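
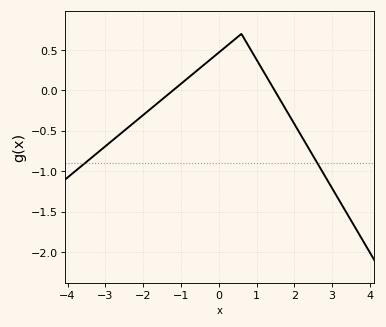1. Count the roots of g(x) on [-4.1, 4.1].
2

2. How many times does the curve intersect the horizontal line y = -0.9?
2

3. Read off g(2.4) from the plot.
-0.733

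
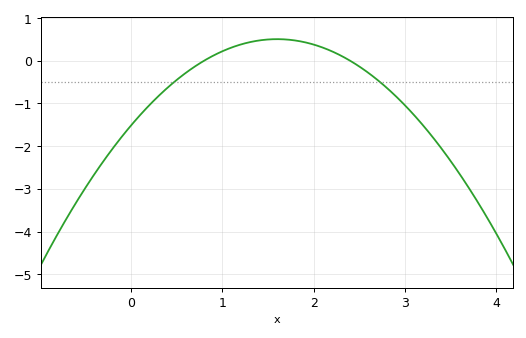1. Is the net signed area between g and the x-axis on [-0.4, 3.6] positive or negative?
negative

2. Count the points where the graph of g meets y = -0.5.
2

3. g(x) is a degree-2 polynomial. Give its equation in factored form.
y = -0.79(x - 0.8)(x - 2.4)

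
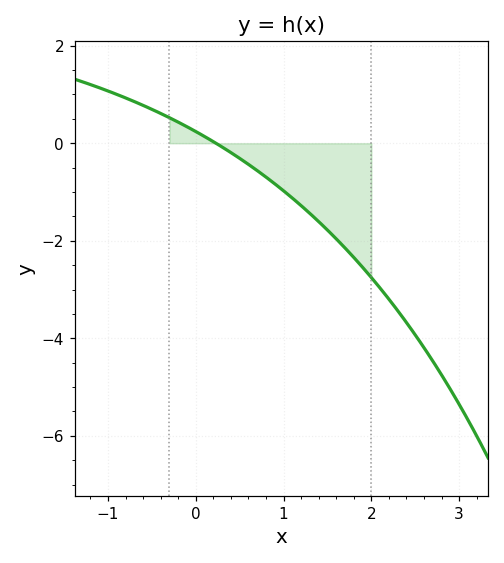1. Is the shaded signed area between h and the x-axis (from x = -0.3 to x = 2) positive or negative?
negative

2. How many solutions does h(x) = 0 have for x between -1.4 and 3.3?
1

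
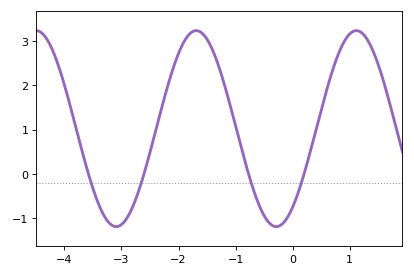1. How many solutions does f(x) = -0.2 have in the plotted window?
4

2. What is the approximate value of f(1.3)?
3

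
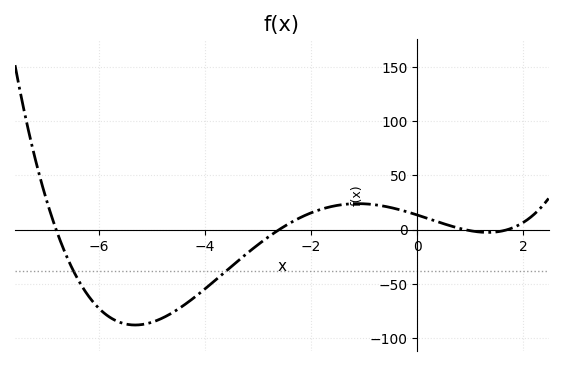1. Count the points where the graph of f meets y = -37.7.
2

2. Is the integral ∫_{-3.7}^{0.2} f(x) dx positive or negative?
positive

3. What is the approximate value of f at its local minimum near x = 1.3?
-5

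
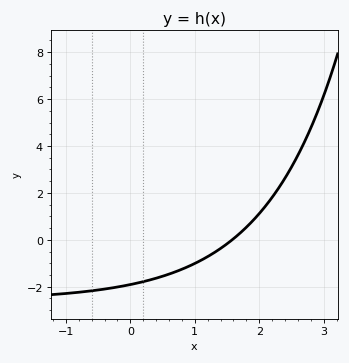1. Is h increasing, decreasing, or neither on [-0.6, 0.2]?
increasing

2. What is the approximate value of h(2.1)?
1.4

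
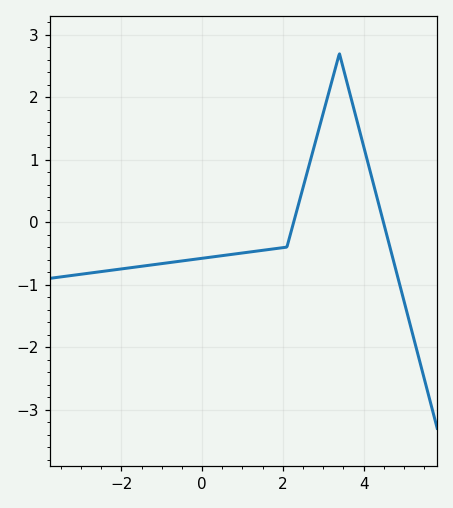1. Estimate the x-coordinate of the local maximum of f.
3.4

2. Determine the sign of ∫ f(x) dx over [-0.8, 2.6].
negative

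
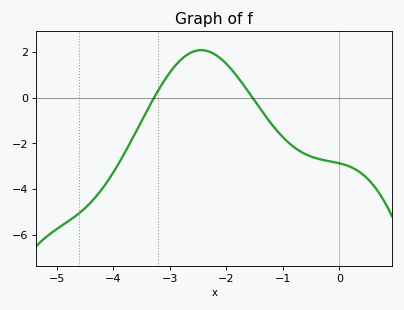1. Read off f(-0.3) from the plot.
-2.71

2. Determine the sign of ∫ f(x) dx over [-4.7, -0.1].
negative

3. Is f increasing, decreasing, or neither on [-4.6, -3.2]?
increasing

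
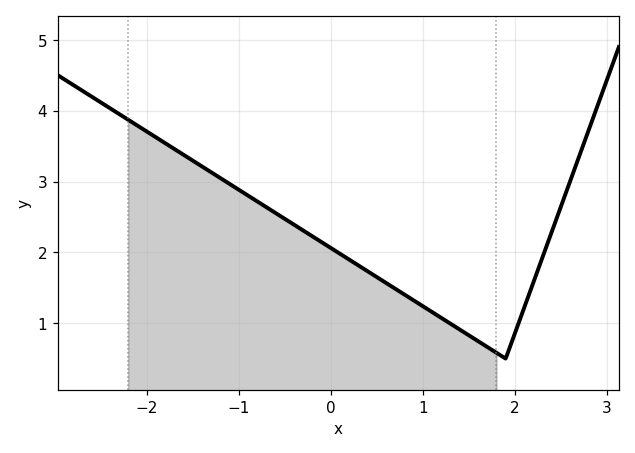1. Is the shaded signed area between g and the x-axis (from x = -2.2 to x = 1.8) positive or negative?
positive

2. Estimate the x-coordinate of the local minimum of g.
1.9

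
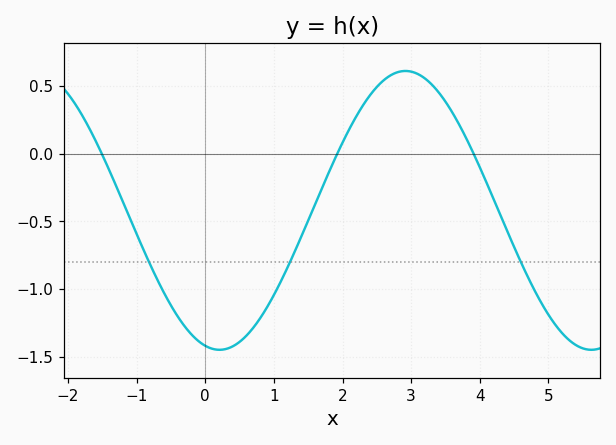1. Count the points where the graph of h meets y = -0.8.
3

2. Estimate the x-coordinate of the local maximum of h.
3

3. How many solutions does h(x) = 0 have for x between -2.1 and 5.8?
3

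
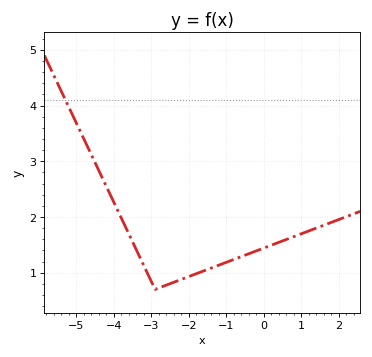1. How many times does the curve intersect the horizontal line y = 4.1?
1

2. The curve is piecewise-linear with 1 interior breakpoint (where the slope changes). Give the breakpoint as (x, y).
(-2.9, 0.7)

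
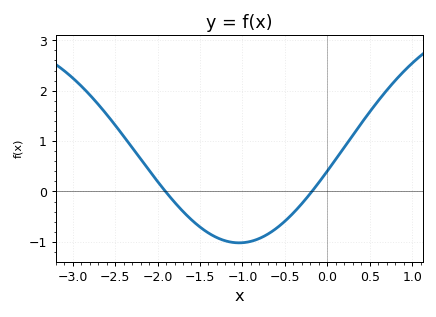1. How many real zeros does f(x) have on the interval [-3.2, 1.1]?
2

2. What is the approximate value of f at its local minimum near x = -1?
-1.02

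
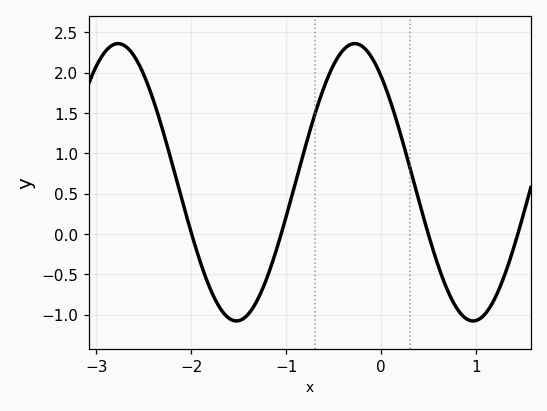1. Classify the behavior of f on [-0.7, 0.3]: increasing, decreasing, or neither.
neither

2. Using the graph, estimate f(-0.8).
1.05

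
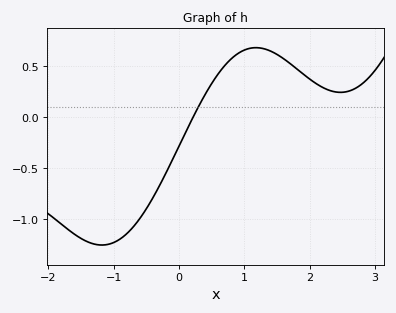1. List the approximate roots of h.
0.218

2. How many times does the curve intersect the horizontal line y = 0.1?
1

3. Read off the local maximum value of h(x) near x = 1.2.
0.681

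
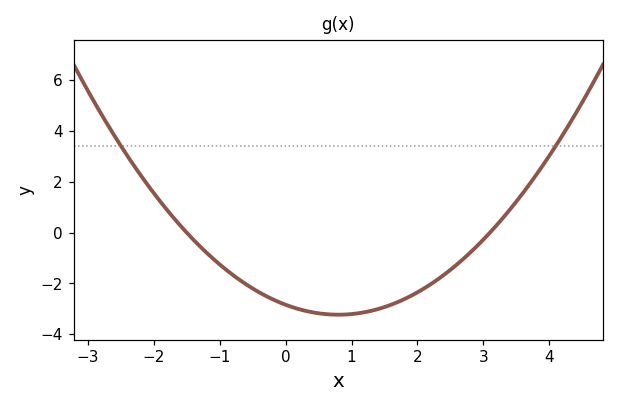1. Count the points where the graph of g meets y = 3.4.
2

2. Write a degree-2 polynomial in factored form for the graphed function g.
y = 0.61(x + 1.5)(x - 3.1)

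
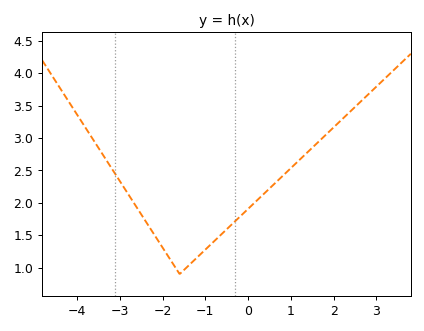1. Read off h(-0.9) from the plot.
1.34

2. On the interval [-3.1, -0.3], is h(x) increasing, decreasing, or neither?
neither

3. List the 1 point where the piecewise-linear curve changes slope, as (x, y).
(-1.6, 0.9)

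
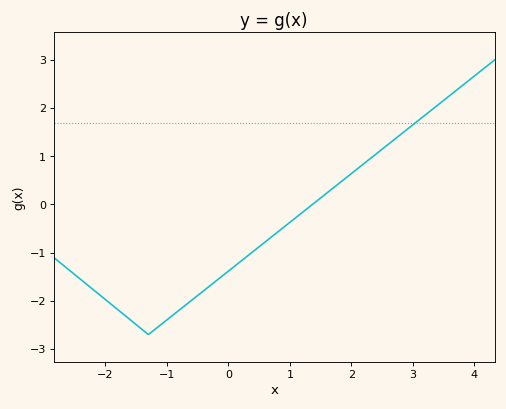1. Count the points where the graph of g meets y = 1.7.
1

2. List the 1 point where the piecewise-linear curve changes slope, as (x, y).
(-1.3, -2.7)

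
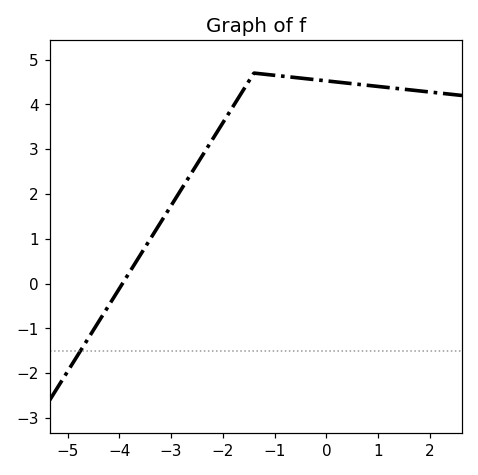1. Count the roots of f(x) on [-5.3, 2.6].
1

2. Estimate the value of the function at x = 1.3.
4.4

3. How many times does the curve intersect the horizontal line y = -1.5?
1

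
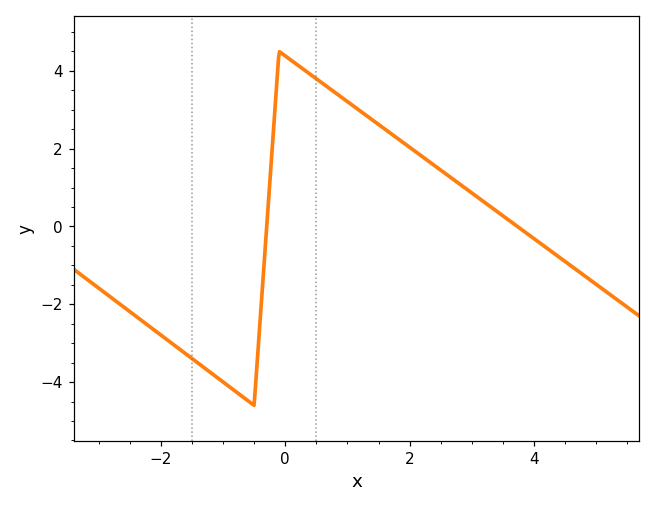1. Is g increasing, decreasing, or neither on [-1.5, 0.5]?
neither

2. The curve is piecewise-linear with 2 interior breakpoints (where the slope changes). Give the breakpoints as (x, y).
(-0.5, -4.6); (-0.1, 4.5)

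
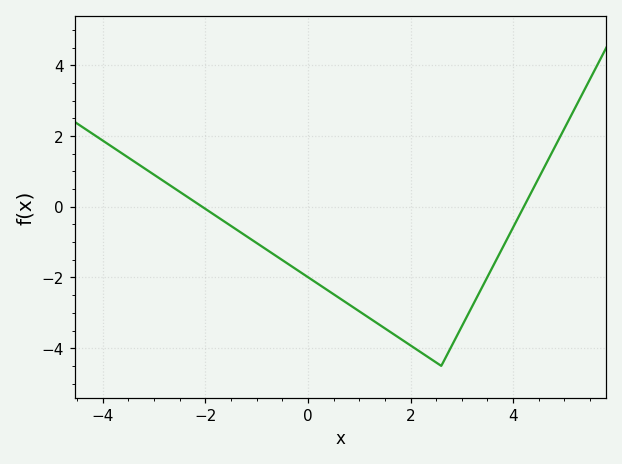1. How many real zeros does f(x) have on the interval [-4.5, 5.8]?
2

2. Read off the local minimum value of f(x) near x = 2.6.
-4.4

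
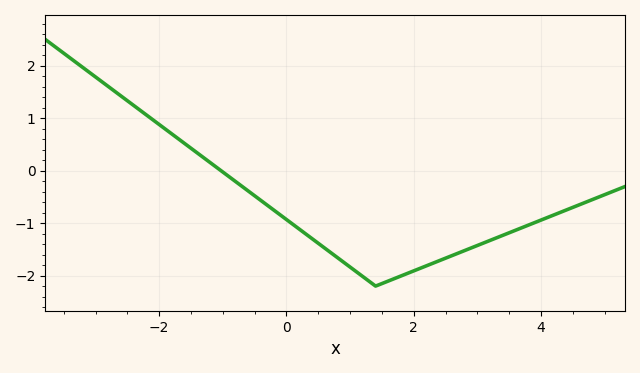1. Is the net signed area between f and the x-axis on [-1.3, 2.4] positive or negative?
negative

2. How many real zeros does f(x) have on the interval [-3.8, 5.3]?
1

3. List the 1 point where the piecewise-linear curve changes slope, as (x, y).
(1.4, -2.2)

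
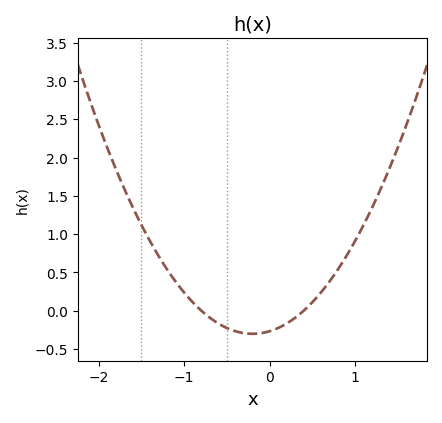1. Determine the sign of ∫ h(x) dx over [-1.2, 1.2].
positive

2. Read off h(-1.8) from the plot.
1.85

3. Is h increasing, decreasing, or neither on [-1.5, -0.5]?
decreasing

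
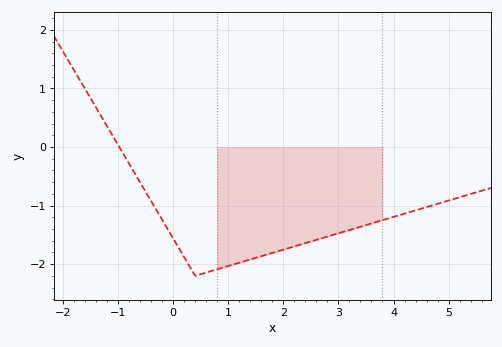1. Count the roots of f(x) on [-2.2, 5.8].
1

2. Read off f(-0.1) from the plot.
-1.4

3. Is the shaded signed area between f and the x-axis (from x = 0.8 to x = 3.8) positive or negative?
negative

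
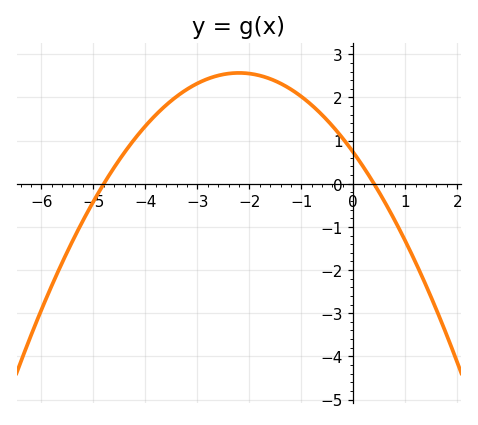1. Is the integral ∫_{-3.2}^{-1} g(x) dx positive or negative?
positive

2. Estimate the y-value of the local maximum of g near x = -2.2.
2.57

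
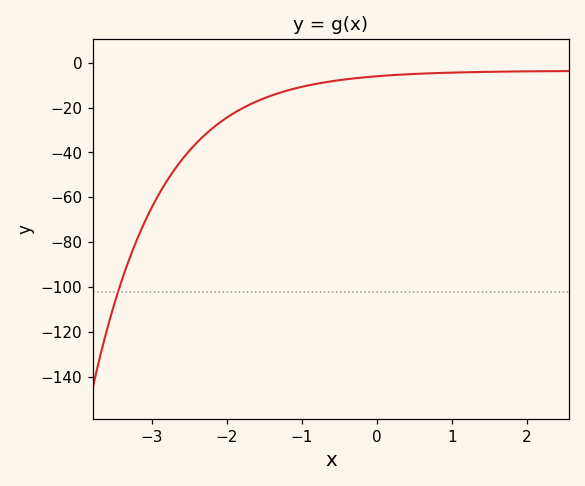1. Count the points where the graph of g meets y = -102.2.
1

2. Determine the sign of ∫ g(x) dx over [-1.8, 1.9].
negative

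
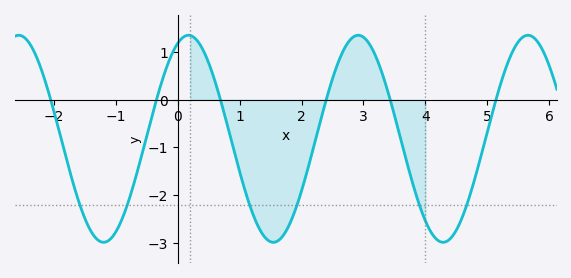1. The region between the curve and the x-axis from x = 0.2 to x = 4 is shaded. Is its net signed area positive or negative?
negative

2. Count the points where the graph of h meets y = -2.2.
6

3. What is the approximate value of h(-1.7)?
-1.72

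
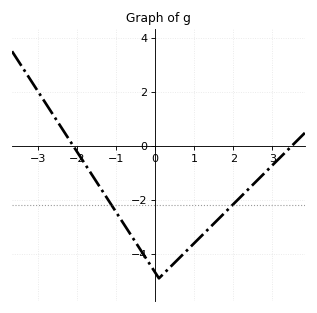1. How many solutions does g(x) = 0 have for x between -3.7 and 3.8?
2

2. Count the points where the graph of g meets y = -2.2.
2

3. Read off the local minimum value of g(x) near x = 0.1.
-4.8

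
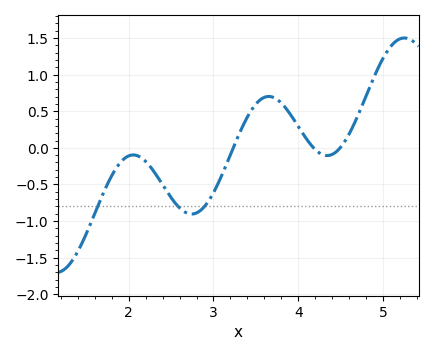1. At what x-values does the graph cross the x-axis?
3.23, 4.18, 4.49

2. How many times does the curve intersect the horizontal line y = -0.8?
3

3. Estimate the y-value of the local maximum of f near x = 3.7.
0.702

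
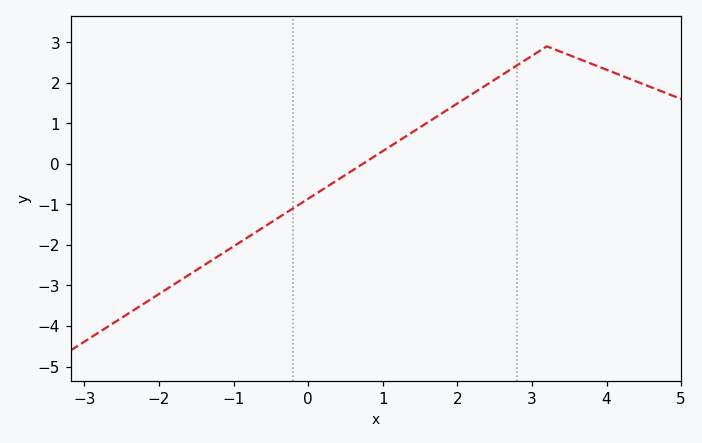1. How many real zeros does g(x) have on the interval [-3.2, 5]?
1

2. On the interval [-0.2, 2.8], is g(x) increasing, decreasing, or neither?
increasing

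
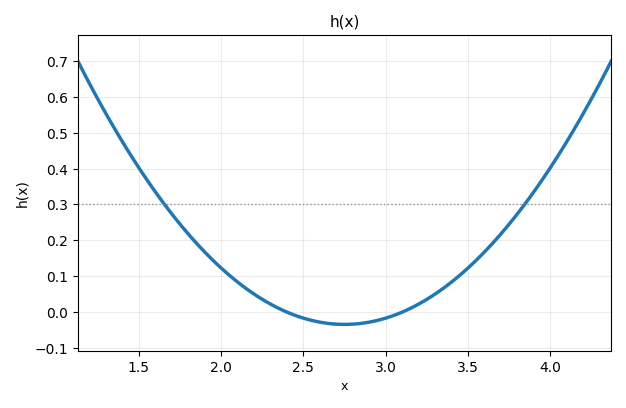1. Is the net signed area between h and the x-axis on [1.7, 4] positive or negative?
positive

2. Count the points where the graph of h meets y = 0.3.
2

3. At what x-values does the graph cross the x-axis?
2.4, 3.1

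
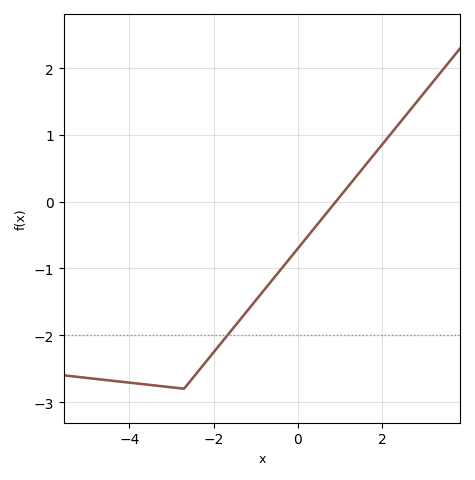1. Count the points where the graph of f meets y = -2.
1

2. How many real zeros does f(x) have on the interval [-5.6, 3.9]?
1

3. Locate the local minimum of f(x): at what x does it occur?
-2.8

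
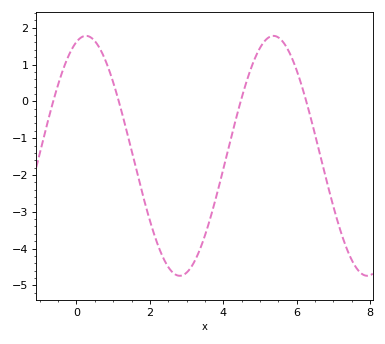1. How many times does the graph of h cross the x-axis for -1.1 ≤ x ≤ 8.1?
4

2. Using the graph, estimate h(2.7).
-4.7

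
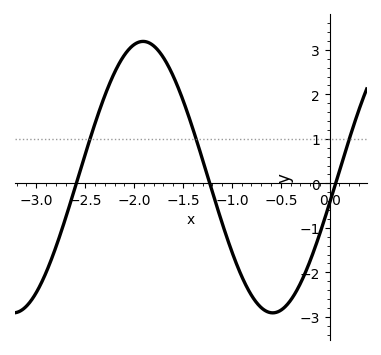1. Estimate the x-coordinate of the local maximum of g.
-1.91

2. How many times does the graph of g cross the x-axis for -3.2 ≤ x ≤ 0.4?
3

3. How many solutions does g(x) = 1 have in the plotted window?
3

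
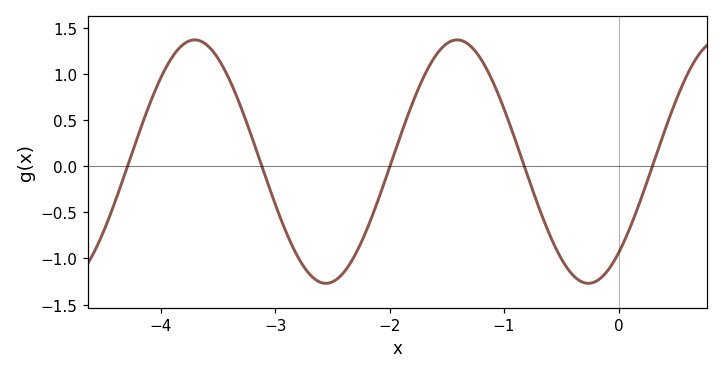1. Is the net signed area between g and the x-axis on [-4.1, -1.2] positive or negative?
positive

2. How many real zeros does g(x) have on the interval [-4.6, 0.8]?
5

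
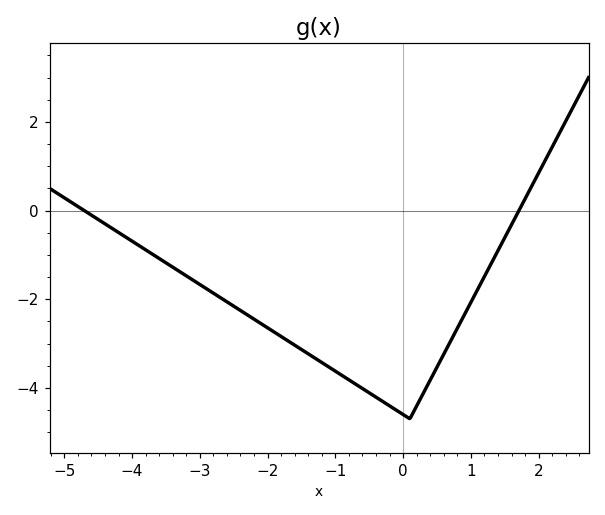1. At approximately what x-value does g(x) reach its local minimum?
0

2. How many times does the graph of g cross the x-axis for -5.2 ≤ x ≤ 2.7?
2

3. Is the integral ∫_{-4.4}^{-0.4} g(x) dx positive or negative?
negative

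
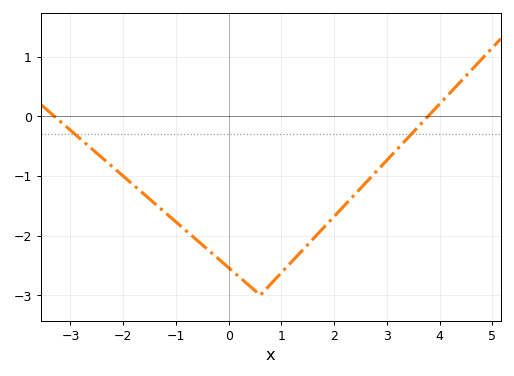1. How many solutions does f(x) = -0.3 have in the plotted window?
2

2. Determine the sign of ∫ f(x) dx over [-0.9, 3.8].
negative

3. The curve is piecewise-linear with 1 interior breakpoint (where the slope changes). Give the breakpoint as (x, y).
(0.6, -3)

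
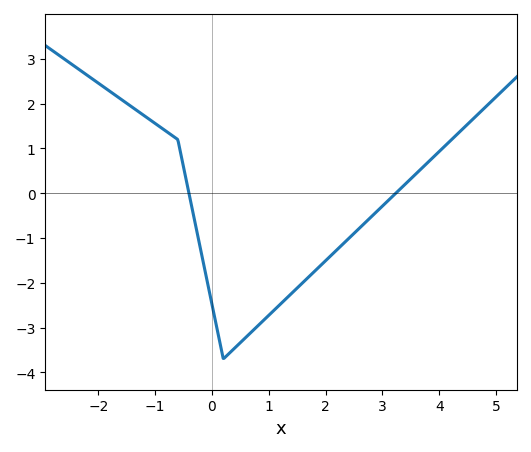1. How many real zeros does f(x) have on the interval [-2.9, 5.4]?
2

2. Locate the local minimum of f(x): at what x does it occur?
0.2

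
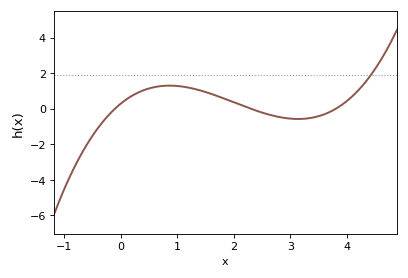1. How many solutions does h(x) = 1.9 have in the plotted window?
1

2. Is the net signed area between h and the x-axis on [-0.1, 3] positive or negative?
positive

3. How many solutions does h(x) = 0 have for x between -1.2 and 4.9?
3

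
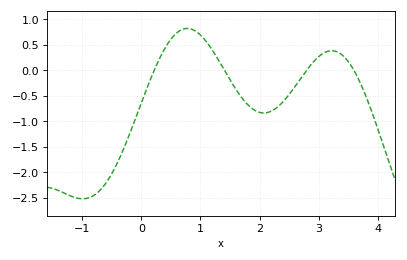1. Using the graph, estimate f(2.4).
-0.616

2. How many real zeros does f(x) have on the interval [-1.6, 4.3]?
4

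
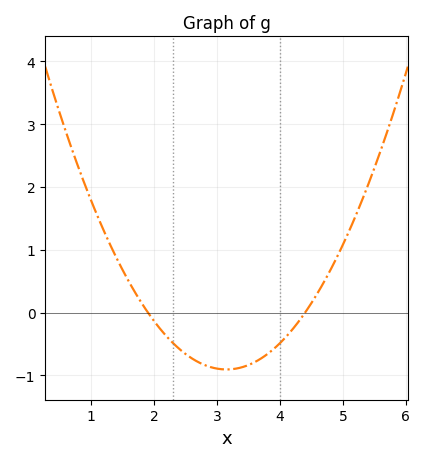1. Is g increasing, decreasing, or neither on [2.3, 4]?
neither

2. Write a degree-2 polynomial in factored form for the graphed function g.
y = 0.58(x - 1.9)(x - 4.4)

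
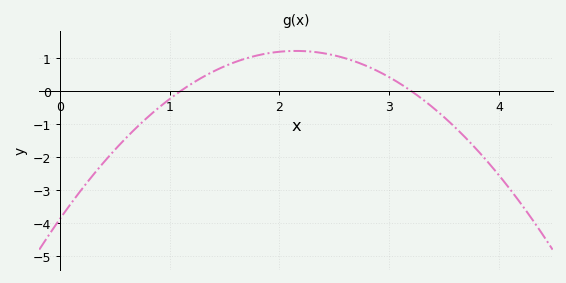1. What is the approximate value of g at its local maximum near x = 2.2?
1.2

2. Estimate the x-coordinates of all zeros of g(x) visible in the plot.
1.1, 3.2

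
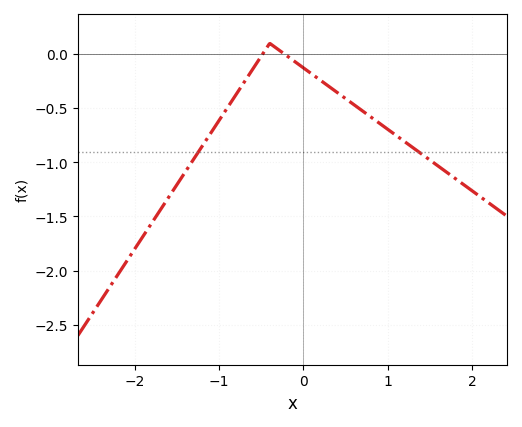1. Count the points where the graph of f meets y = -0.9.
2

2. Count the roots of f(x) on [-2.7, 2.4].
2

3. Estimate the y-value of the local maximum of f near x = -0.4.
0.1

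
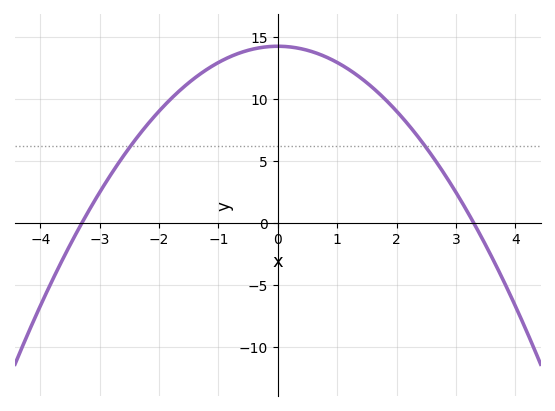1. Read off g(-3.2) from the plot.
0.851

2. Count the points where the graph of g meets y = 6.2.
2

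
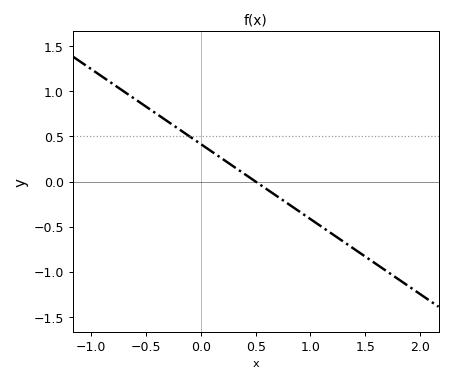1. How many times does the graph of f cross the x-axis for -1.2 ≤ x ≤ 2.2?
1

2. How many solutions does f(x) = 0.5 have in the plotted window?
1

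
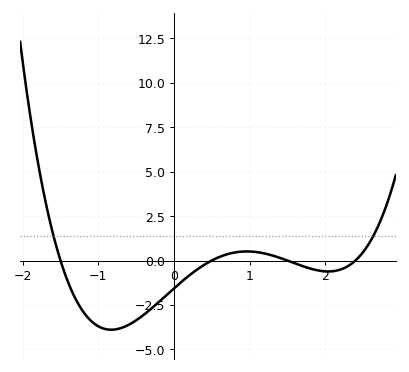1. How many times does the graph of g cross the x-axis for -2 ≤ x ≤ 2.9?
4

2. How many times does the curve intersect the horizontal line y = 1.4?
2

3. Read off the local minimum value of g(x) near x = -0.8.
-3.89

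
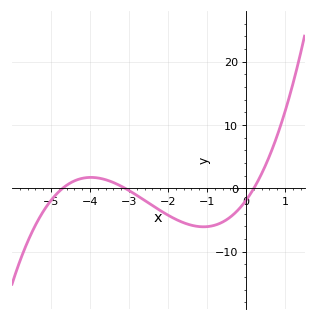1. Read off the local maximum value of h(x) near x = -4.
1.72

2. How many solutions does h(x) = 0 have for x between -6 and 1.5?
3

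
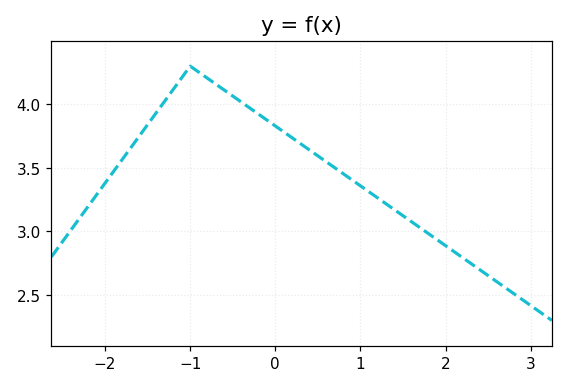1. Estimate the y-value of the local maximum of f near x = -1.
4.3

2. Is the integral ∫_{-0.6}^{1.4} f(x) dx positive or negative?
positive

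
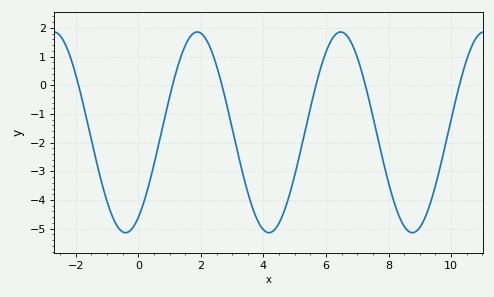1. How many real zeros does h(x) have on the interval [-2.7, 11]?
6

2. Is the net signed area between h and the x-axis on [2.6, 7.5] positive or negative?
negative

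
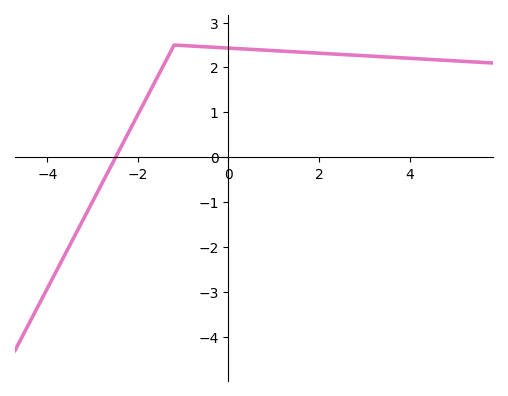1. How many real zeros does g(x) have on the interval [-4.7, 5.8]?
1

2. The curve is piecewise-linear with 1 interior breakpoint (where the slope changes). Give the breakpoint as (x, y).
(-1.2, 2.5)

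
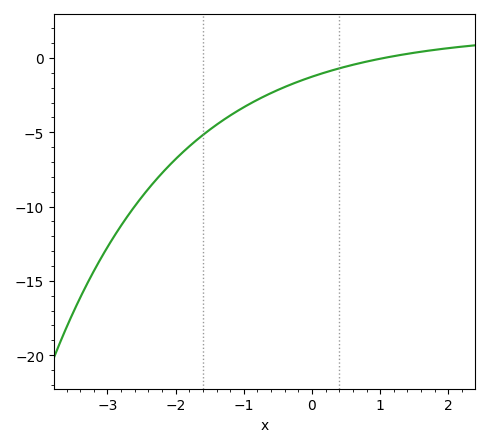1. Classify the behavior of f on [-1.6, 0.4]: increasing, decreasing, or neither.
increasing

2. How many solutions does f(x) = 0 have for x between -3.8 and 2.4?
1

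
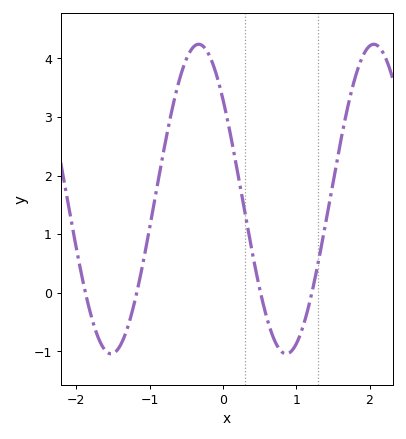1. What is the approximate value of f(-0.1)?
3.77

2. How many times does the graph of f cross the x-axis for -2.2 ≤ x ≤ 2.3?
4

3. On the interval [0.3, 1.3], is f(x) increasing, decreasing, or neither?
neither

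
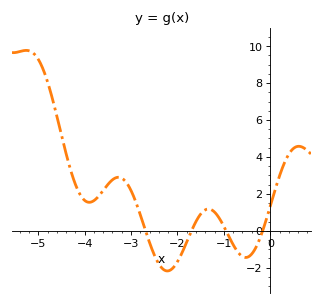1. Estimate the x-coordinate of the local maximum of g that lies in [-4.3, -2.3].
-3.3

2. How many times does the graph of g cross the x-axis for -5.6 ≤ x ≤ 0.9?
4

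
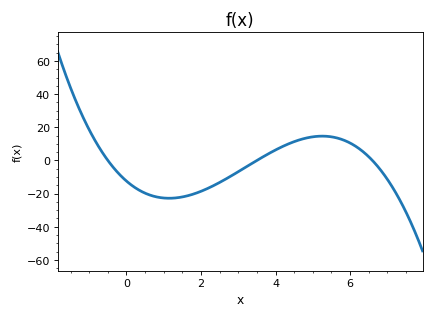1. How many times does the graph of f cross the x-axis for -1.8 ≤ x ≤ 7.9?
3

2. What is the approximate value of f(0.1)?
-14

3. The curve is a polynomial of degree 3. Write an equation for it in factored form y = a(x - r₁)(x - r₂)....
y = -1.08(x + 0.5)(x - 3.5)(x - 6.6)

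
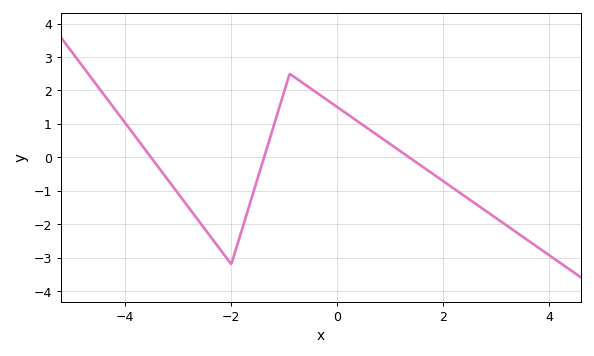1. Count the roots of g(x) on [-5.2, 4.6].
3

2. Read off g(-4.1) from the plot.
1.23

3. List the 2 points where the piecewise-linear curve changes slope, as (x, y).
(-2, -3.2); (-0.9, 2.5)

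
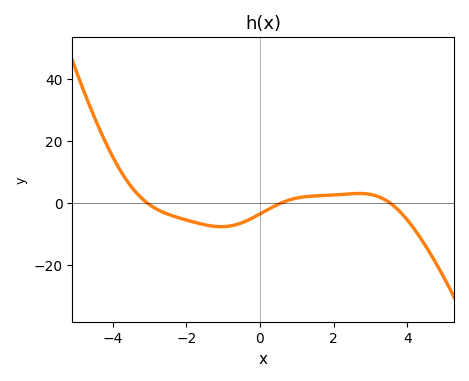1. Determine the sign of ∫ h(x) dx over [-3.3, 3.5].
negative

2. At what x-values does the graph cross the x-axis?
-3.06, 0.57, 3.53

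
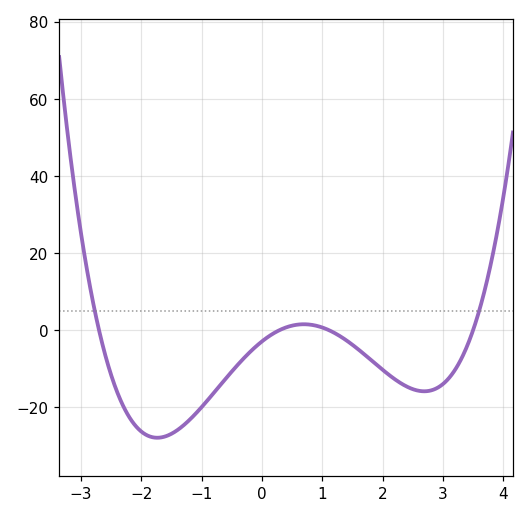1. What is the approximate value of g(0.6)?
2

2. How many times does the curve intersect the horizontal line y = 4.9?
2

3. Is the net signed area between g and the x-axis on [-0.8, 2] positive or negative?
negative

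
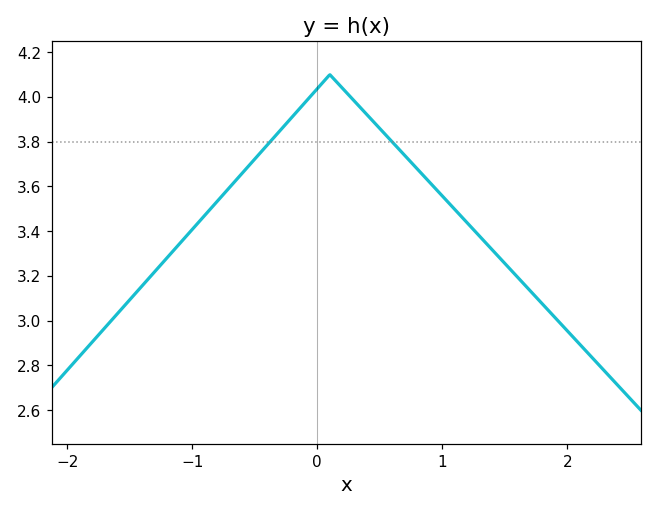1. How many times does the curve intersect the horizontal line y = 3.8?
2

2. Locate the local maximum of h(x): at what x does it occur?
0.1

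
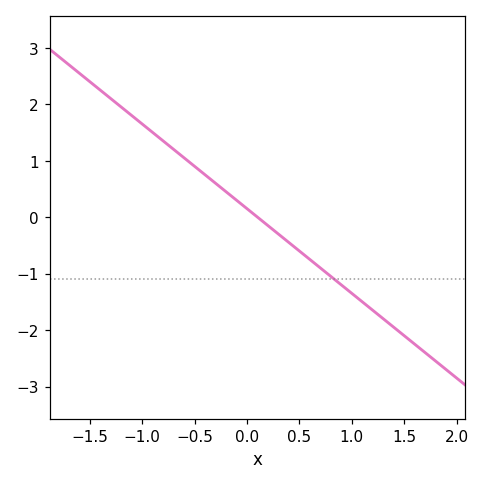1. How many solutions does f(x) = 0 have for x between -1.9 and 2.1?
1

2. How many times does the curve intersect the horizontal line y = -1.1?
1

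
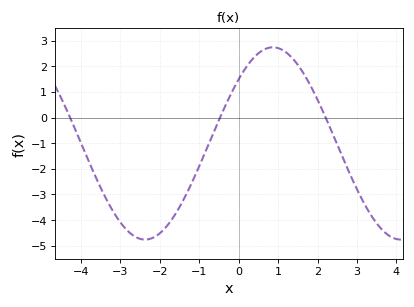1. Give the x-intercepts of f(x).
-4.2, -0.4, 2.2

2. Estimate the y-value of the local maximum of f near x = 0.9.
2.7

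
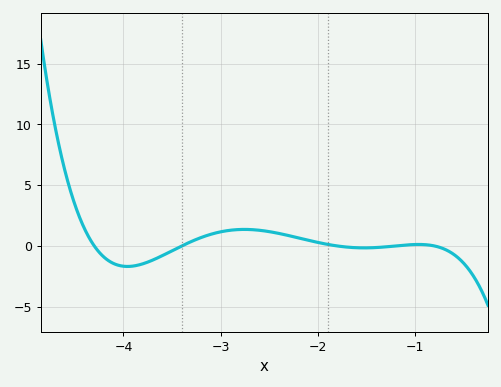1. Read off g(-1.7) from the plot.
0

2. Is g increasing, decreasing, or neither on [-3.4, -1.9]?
neither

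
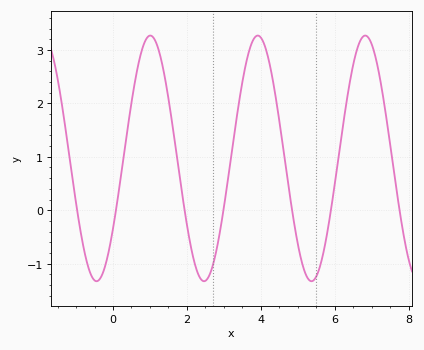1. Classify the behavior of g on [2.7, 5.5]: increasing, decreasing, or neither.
neither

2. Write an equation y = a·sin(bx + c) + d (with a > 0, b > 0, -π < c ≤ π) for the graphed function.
y = 2.3sin(2.16x - 0.61) + 0.97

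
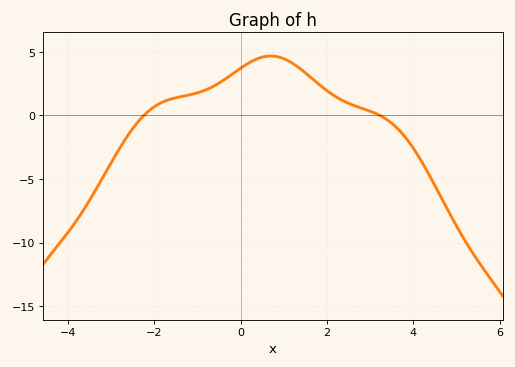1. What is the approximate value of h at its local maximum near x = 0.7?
4.67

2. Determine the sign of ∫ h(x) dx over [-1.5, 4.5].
positive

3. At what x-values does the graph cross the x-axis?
-2.25, 3.23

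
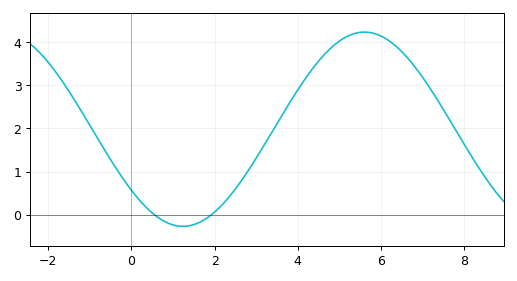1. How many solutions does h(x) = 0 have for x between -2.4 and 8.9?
2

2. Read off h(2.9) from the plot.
1.16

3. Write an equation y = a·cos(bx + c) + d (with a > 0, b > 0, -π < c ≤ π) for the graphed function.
y = 2.25cos(0.72x + 2.25) + 1.98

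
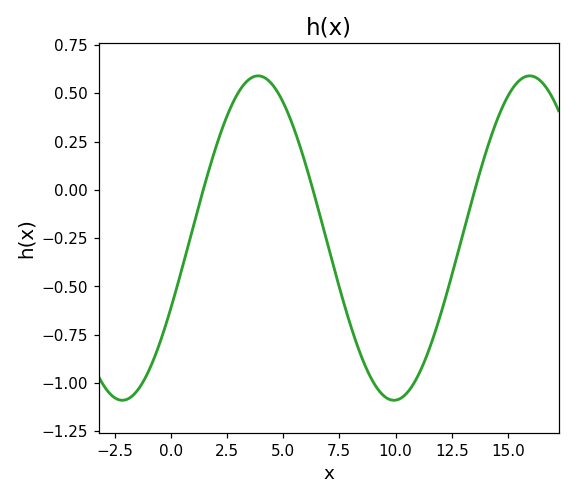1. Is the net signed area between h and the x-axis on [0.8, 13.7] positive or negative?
negative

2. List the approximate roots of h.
1.45, 6.33, 13.5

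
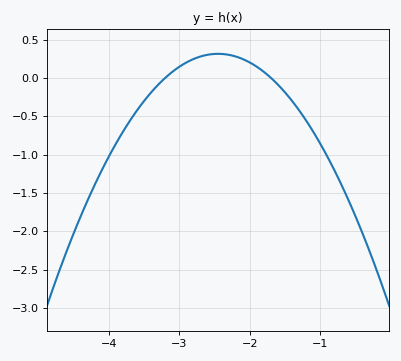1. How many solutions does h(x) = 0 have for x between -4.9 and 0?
2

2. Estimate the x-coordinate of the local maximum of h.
-2.45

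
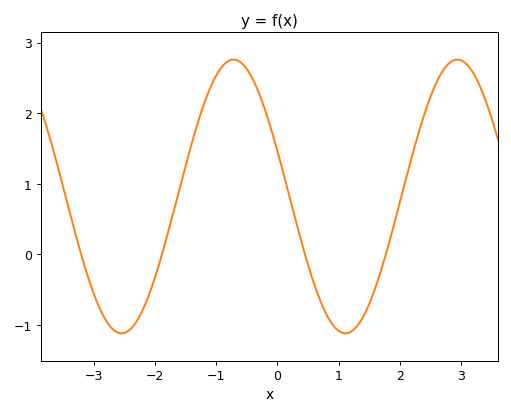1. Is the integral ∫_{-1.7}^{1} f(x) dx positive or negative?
positive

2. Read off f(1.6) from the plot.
-0.472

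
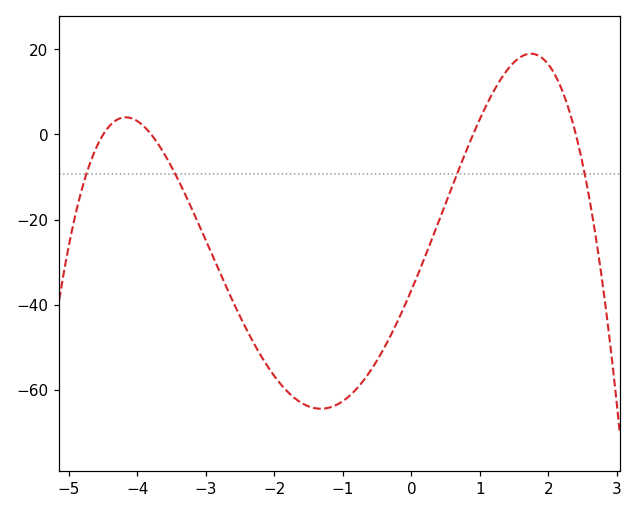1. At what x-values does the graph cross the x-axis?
-4.6, -3.8, 0.8, 2.4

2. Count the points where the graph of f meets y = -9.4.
4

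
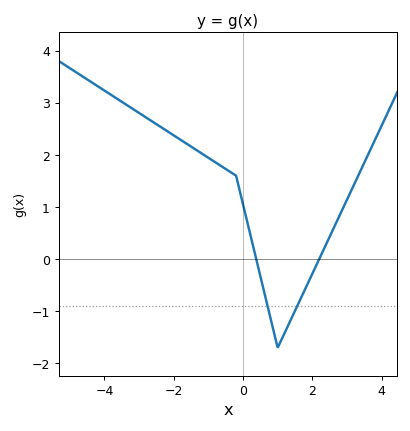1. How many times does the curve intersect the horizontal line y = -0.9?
2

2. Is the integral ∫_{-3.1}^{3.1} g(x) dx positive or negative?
positive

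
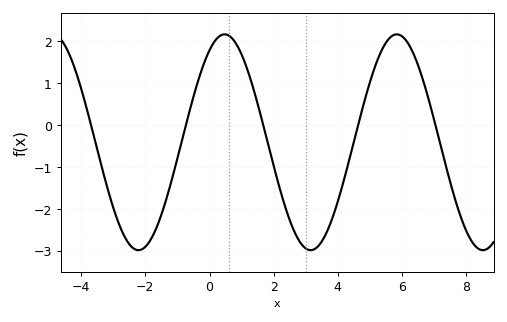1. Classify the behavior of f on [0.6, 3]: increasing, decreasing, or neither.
decreasing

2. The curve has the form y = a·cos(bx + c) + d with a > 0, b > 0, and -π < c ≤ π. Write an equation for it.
y = 2.58cos(1.2x - 0.55) - 0.41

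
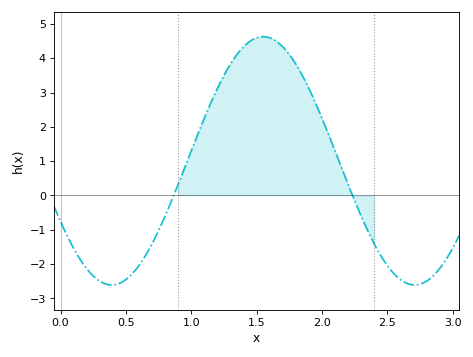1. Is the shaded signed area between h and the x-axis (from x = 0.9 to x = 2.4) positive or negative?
positive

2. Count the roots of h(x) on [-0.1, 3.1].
2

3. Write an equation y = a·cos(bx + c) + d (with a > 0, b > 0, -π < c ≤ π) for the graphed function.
y = 3.62cos(2.7x + 2.1) + 1.01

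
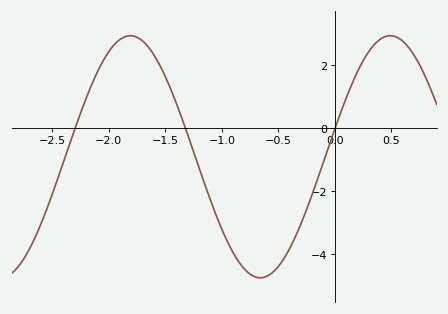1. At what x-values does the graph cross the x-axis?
-2.3, -1.32, 0.003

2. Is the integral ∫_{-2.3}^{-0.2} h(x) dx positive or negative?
negative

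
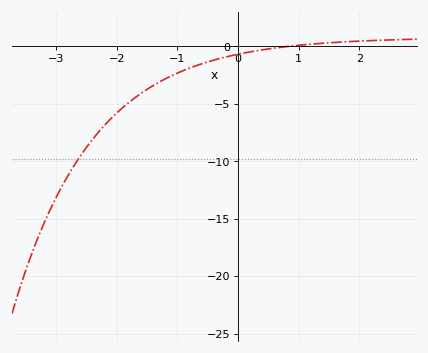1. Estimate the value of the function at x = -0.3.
-1.05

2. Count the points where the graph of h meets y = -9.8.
1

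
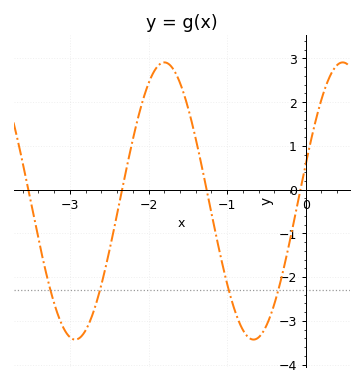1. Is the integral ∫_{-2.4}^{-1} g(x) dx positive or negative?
positive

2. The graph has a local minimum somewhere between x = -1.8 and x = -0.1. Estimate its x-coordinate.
-0.664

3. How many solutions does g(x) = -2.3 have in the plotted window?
4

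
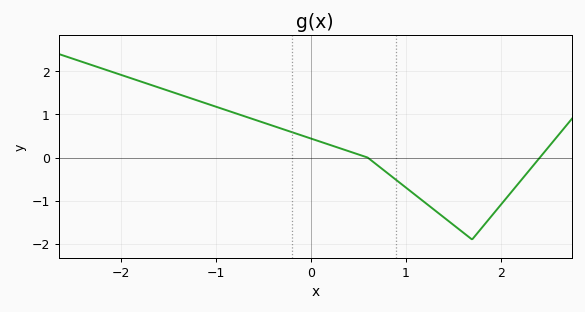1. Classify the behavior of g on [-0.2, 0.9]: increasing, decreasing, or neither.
decreasing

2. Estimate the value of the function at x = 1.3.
-1.21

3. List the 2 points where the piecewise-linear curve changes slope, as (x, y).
(0.6, 0); (1.7, -1.9)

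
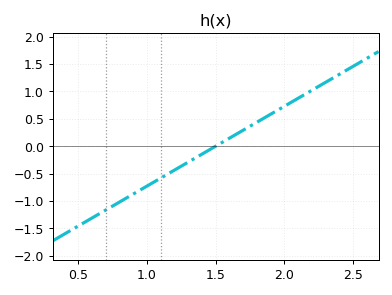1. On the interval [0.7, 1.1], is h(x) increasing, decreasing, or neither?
increasing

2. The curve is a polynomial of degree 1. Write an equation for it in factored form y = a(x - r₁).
y = 1.46(x - 1.5)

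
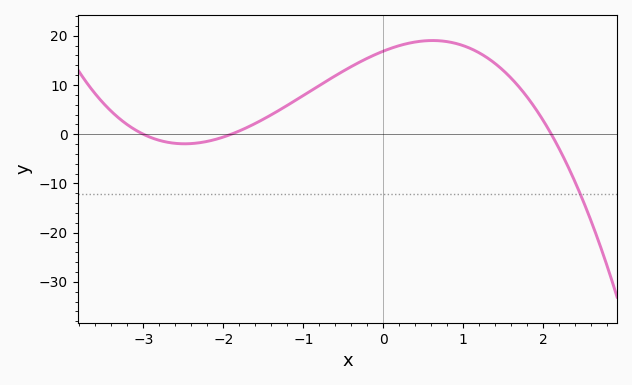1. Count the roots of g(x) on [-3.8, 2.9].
3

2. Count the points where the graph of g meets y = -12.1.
1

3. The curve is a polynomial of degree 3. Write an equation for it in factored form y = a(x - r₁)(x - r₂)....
y = -1.41(x + 3)(x + 1.9)(x - 2.1)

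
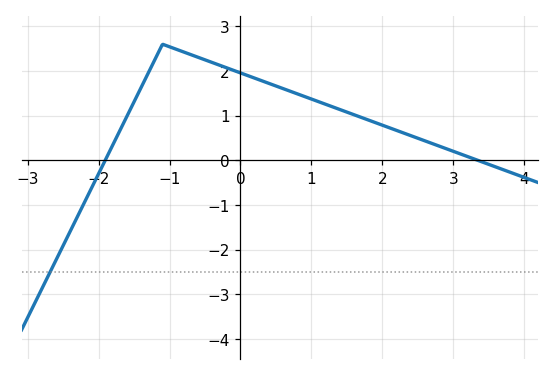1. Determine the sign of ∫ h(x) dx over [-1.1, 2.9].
positive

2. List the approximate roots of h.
-1.91, 3.34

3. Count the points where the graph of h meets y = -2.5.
1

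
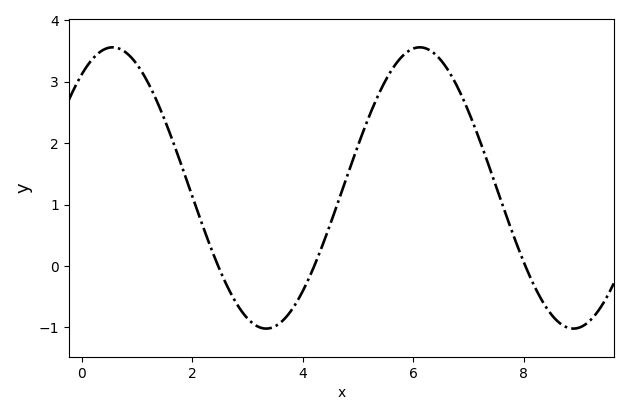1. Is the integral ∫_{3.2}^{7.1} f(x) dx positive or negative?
positive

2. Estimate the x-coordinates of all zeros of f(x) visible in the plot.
2.4, 4.2, 8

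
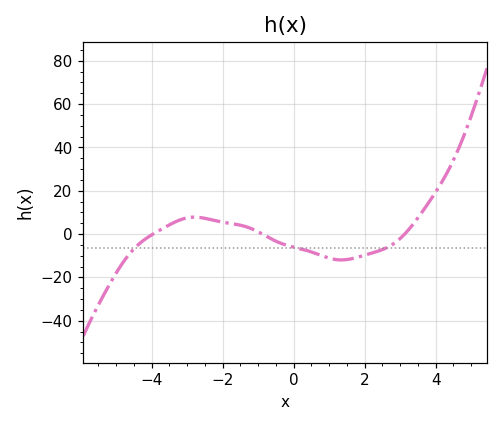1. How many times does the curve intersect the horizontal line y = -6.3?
3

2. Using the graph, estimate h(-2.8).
7.82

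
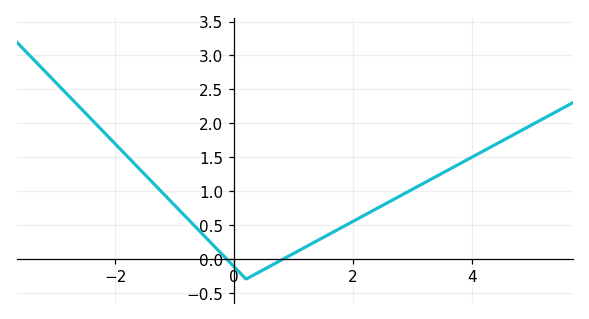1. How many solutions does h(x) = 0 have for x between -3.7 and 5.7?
2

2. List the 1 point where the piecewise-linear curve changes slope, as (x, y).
(0.2, -0.3)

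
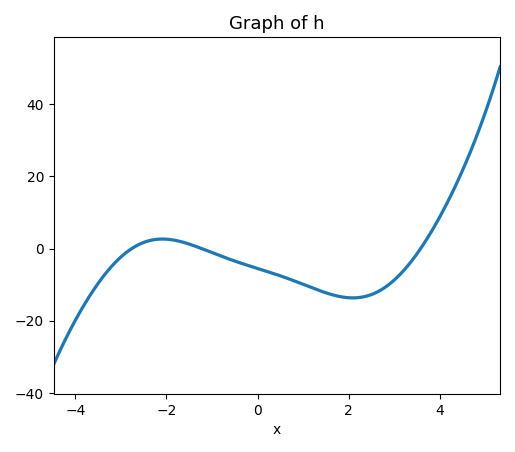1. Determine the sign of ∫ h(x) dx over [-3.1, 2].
negative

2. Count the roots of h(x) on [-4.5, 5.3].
3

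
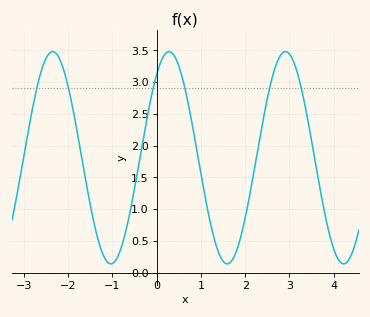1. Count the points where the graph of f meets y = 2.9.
6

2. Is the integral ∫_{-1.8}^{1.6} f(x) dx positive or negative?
positive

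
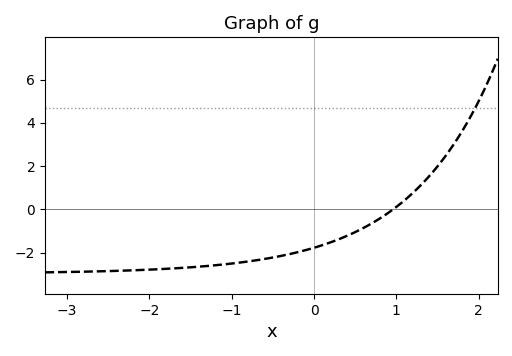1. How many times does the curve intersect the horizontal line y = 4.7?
1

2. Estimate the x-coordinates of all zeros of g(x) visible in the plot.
1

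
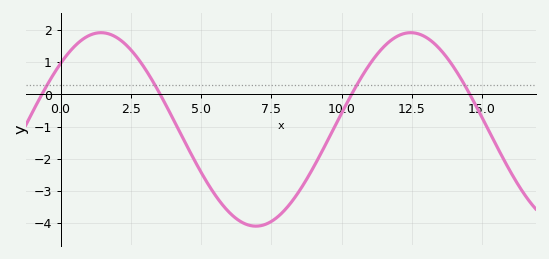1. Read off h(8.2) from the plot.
-3.37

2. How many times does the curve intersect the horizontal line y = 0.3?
4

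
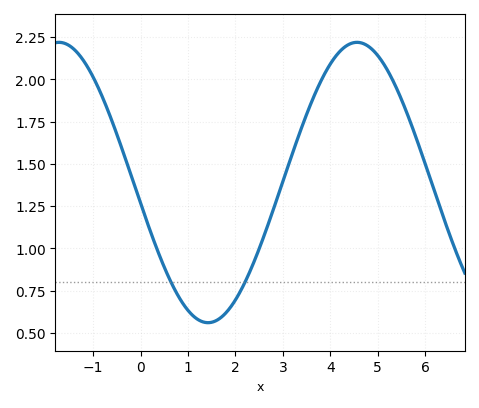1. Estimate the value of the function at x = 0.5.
0.88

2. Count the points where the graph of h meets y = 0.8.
2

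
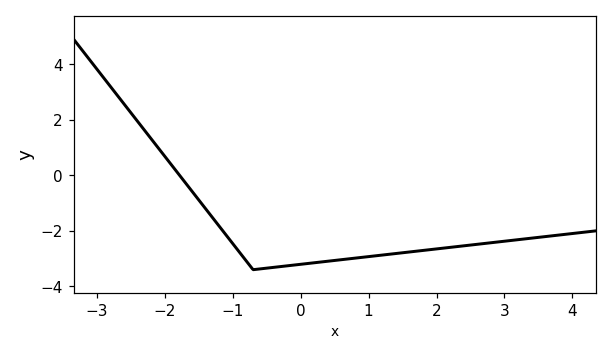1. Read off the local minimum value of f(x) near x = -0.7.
-3.4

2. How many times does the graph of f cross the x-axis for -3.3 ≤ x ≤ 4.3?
1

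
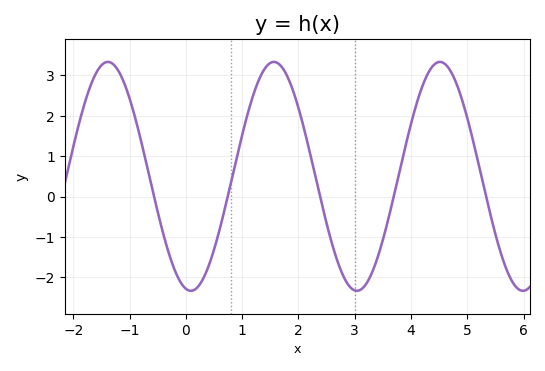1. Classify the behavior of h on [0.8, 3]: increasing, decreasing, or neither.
neither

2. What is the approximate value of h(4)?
1.8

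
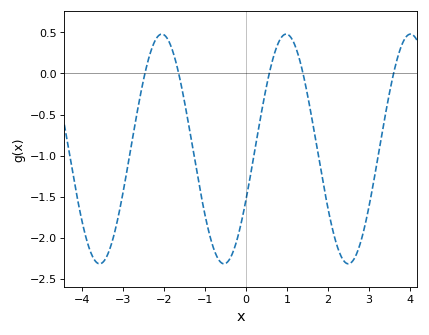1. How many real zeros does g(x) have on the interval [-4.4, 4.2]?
5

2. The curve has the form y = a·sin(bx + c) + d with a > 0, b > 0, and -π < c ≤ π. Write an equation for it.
y = 1.4sin(2.1x - 0.46) - 0.92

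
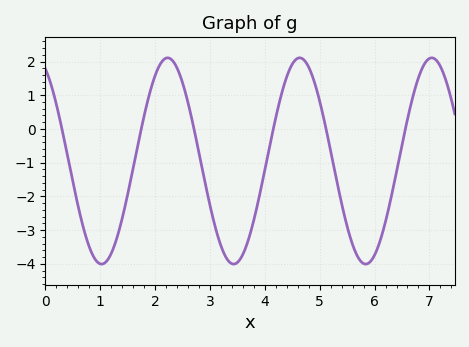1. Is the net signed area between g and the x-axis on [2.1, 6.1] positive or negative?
negative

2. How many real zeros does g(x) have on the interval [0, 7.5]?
6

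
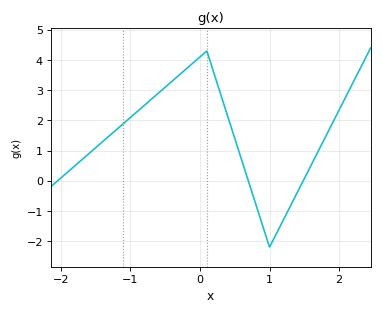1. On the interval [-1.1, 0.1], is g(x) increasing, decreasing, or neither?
increasing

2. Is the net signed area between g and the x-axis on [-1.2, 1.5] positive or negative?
positive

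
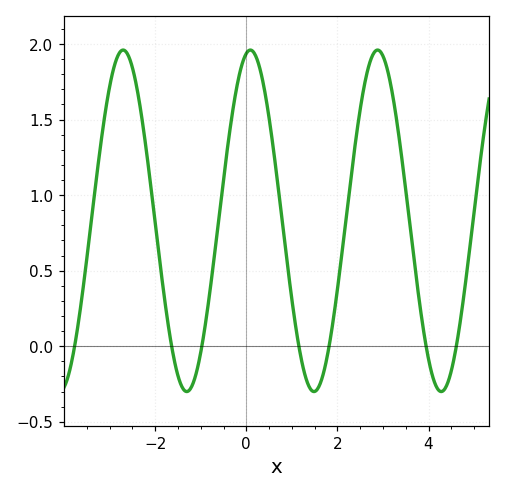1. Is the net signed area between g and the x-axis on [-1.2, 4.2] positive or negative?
positive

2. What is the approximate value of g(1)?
0.31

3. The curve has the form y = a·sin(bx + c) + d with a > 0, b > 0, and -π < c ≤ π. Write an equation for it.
y = 1.13sin(2.25x + 1.37) + 0.83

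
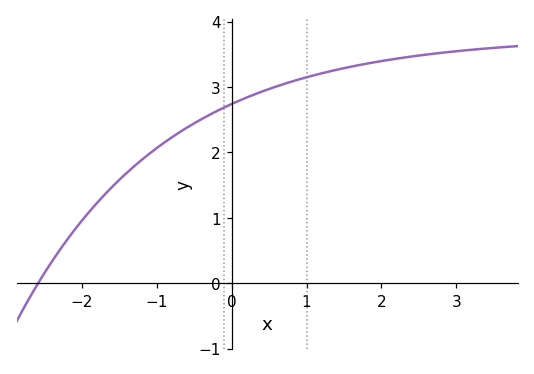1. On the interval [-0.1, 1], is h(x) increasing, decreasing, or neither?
increasing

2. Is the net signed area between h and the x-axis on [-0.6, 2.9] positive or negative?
positive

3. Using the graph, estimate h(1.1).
3.18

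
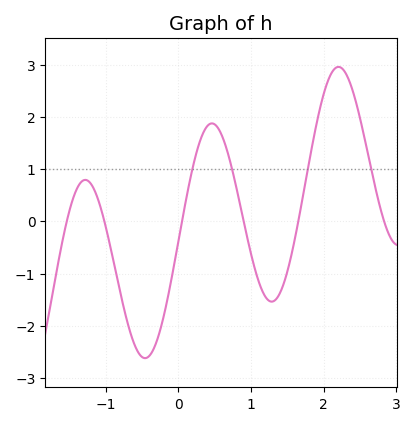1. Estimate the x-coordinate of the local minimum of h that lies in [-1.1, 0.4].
-0.462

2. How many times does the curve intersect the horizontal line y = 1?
4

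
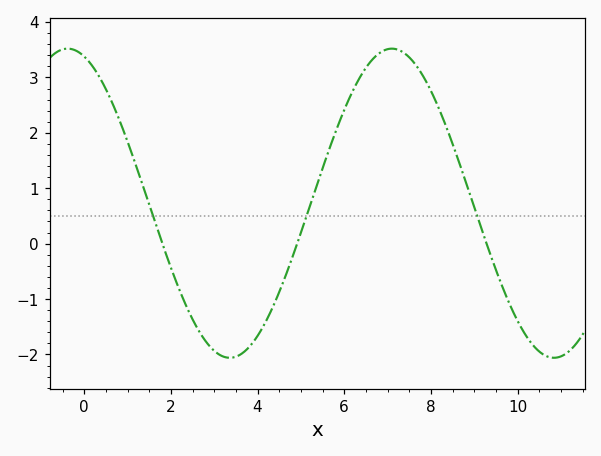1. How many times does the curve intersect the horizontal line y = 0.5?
3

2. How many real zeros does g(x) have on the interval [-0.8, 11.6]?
3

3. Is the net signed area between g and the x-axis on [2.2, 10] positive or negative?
positive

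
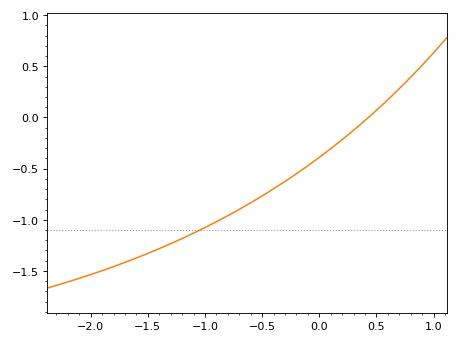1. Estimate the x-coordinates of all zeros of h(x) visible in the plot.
0.45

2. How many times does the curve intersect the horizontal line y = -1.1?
1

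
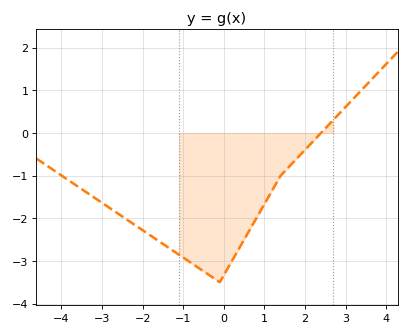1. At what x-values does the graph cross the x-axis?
2.4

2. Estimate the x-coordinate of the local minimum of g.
-0.2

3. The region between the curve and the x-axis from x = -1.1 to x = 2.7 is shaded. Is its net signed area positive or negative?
negative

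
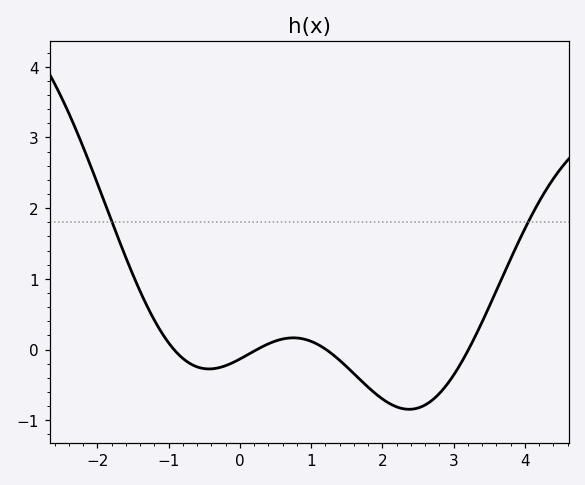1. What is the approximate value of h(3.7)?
1.06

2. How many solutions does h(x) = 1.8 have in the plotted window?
2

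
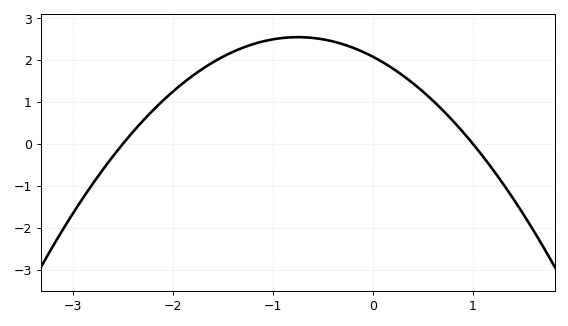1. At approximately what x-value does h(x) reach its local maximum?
-0.8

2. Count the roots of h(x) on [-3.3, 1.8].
2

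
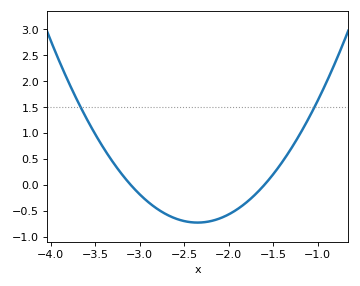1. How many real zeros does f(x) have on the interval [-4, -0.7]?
2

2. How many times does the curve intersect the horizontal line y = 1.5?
2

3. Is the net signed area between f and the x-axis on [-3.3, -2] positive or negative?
negative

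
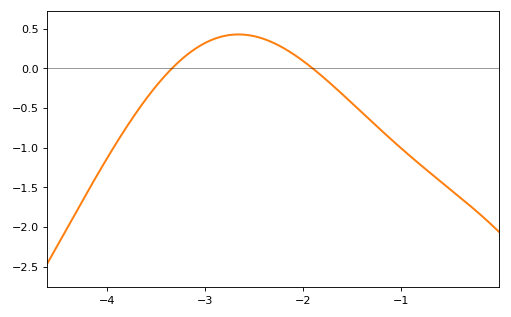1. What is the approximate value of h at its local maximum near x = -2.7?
0.426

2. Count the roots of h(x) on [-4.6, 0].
2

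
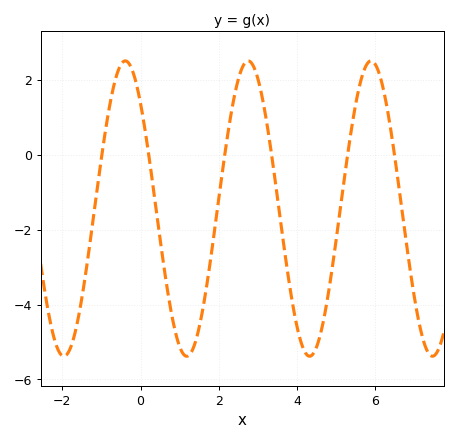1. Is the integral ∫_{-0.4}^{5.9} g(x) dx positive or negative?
negative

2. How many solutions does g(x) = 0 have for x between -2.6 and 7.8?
6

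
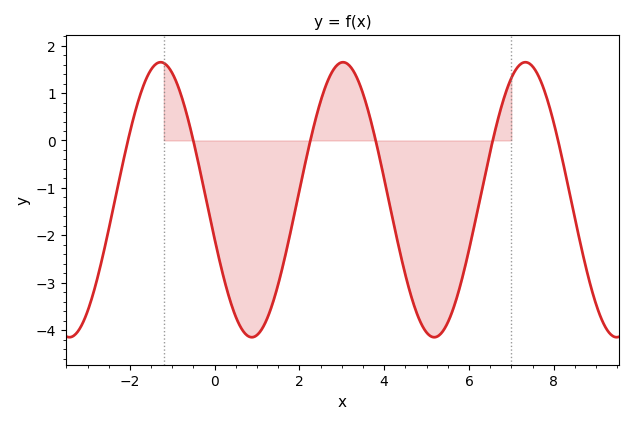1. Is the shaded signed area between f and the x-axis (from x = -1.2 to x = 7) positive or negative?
negative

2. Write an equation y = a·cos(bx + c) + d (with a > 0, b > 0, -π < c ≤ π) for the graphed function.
y = 2.9cos(1.5x + 1.9) - 1.25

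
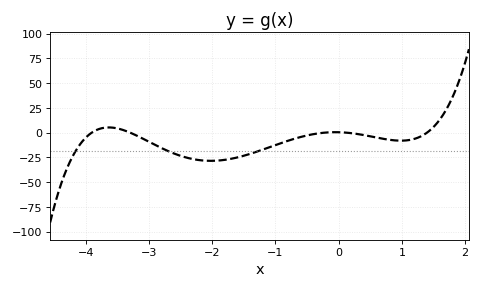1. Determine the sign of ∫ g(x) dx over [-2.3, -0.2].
negative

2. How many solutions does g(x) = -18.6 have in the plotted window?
3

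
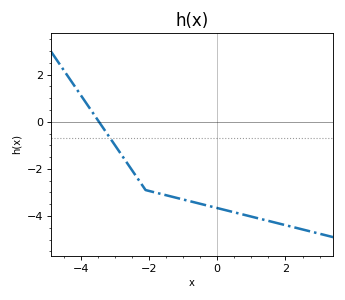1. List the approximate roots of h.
-3.47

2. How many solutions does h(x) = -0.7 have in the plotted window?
1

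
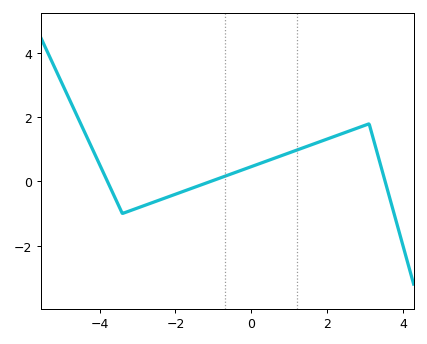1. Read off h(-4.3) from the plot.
1.3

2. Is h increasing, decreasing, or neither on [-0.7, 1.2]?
increasing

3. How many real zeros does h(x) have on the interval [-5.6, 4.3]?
3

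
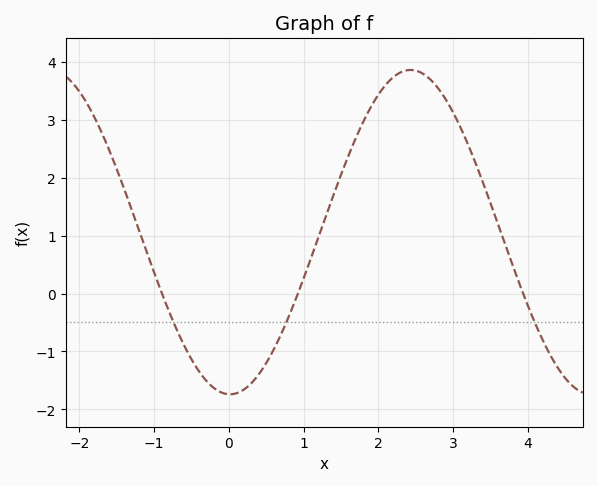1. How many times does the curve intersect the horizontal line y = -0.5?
3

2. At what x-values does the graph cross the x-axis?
-0.895, 0.924, 3.94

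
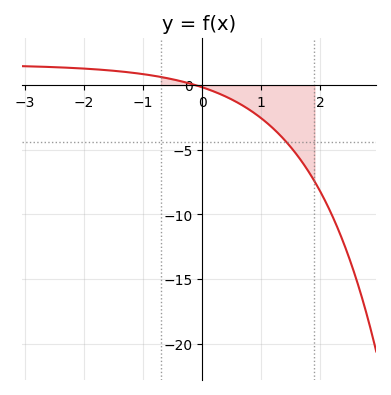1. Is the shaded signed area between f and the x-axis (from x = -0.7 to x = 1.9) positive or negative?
negative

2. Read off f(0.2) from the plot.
-0.5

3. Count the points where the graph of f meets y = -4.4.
1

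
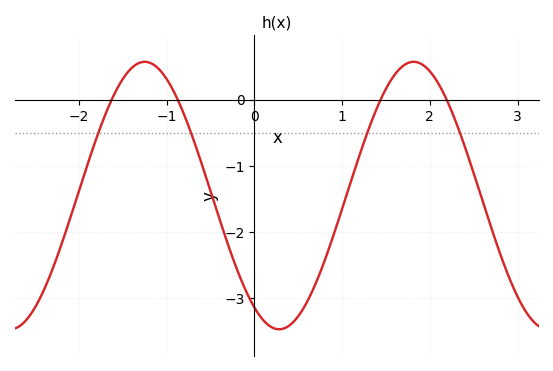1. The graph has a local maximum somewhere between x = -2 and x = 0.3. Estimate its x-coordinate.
-1.3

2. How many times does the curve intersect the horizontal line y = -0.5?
4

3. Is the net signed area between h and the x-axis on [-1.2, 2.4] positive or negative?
negative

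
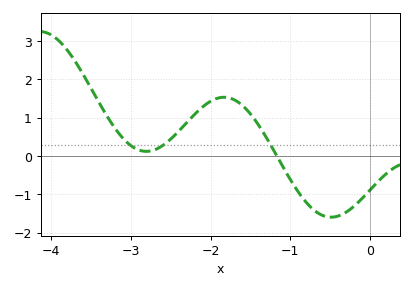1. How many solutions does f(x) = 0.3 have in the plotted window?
3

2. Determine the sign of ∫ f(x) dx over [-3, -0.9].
positive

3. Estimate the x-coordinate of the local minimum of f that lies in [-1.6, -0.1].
-0.5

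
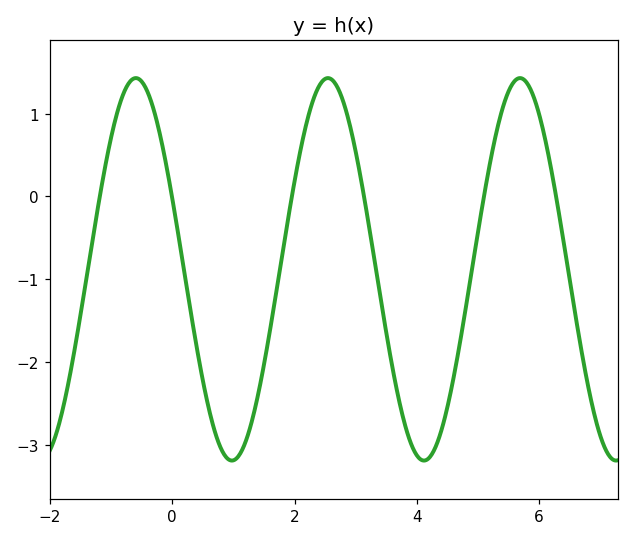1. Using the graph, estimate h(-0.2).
0.7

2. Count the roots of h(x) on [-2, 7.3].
6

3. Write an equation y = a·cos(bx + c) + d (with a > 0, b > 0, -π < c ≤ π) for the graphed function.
y = 2.31cos(2x + 1.2) - 0.88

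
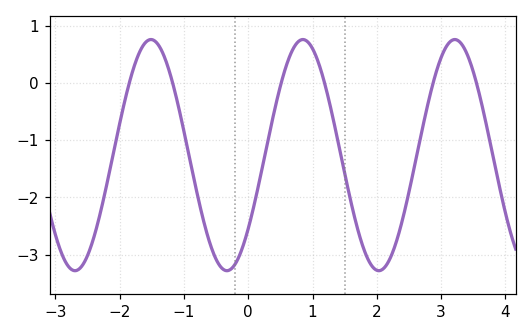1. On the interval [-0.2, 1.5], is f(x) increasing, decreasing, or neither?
neither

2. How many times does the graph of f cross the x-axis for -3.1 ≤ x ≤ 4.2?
6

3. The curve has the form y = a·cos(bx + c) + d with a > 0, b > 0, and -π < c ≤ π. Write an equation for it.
y = 2.02cos(2.66x - 2.26) - 1.26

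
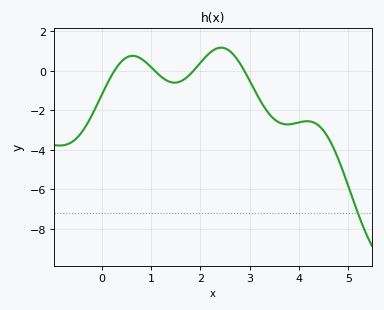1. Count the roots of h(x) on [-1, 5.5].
4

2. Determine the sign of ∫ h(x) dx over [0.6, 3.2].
positive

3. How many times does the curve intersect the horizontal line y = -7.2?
1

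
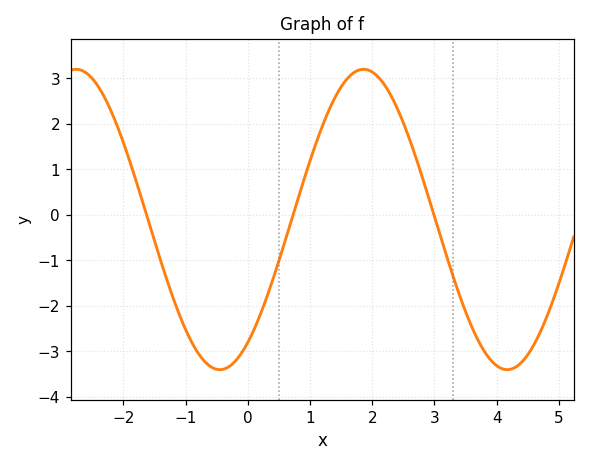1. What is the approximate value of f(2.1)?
3.03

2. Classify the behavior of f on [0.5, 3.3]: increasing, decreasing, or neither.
neither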